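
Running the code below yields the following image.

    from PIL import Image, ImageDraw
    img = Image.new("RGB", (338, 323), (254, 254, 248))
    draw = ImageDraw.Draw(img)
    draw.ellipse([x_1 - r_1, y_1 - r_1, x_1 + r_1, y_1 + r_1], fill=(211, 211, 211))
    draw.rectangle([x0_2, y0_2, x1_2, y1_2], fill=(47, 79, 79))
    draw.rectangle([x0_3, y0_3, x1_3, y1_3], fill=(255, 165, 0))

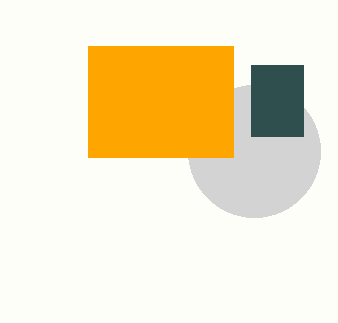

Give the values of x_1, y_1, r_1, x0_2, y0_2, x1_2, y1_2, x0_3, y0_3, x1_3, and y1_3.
x_1 = 254
y_1 = 151
r_1 = 66
x0_2 = 251
y0_2 = 65
x1_2 = 303
y1_2 = 136
x0_3 = 88
y0_3 = 46
x1_3 = 233
y1_3 = 157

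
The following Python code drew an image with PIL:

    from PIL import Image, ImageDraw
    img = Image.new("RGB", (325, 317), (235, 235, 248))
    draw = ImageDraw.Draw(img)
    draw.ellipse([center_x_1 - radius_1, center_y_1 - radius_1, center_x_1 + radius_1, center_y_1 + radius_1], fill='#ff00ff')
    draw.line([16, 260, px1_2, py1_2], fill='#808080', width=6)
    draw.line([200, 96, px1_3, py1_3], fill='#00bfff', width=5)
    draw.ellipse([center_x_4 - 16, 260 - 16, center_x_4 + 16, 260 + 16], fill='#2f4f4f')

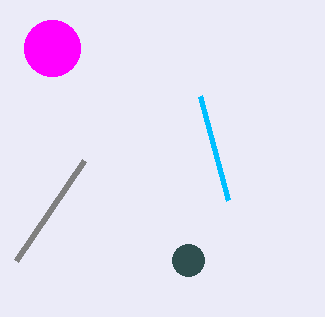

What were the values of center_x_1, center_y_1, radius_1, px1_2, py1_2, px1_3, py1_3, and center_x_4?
center_x_1 = 52
center_y_1 = 48
radius_1 = 28
px1_2 = 84
py1_2 = 160
px1_3 = 228
py1_3 = 200
center_x_4 = 188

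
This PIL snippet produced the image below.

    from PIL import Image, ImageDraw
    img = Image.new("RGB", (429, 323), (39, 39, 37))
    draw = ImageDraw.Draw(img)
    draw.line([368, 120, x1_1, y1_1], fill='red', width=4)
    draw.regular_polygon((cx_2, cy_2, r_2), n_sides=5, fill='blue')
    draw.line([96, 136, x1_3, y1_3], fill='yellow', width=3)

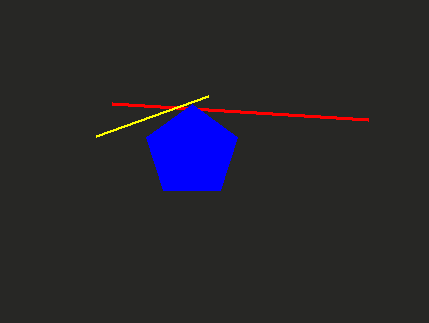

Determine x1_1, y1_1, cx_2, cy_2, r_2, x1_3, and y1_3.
x1_1 = 112; y1_1 = 104; cx_2 = 192; cy_2 = 152; r_2 = 48; x1_3 = 208; y1_3 = 96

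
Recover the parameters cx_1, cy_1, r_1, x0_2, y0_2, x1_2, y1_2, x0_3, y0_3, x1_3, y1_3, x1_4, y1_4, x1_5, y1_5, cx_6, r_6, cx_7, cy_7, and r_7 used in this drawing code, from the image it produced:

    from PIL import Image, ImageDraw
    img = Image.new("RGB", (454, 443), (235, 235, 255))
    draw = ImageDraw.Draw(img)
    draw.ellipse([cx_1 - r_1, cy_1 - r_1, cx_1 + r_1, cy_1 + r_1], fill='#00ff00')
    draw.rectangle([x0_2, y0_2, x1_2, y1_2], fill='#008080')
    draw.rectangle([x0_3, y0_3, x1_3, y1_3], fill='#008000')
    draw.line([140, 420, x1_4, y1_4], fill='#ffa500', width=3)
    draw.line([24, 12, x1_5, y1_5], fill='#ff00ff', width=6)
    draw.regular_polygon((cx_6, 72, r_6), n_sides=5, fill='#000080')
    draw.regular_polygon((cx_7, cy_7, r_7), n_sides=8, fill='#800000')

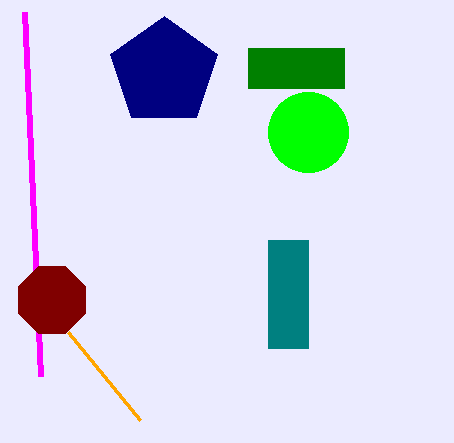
cx_1 = 308, cy_1 = 132, r_1 = 40, x0_2 = 268, y0_2 = 240, x1_2 = 308, y1_2 = 348, x0_3 = 248, y0_3 = 48, x1_3 = 344, y1_3 = 88, x1_4 = 68, y1_4 = 332, x1_5 = 40, y1_5 = 376, cx_6 = 164, r_6 = 56, cx_7 = 52, cy_7 = 300, r_7 = 36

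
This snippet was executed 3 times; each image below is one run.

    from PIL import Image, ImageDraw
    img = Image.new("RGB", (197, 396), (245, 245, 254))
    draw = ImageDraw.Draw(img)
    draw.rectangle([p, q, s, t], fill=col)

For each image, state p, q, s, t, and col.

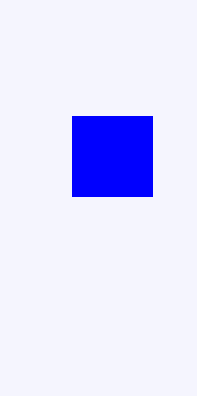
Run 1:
p = 72; q = 116; s = 152; t = 196; col = 'blue'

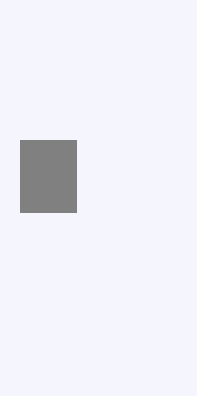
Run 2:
p = 20, q = 140, s = 76, t = 212, col = 'gray'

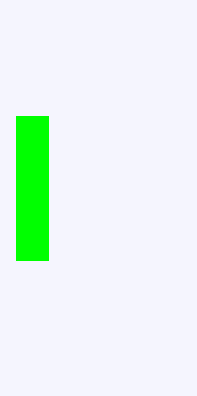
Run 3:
p = 16; q = 116; s = 48; t = 260; col = 'lime'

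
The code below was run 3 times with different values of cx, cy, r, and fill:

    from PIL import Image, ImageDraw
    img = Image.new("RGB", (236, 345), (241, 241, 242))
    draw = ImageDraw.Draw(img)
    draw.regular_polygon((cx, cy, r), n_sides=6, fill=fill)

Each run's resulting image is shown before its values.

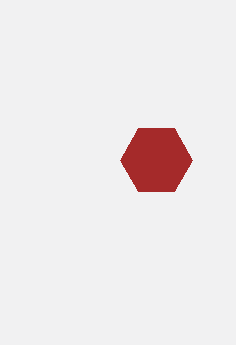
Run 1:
cx = 156; cy = 160; r = 36; fill = 'brown'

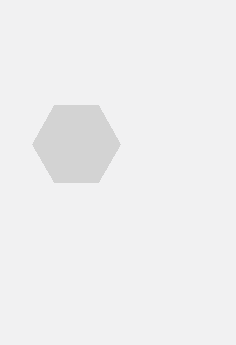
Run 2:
cx = 76; cy = 144; r = 44; fill = 'lightgray'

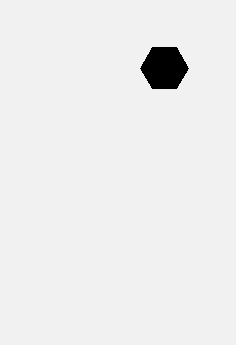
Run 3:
cx = 164; cy = 68; r = 24; fill = 'black'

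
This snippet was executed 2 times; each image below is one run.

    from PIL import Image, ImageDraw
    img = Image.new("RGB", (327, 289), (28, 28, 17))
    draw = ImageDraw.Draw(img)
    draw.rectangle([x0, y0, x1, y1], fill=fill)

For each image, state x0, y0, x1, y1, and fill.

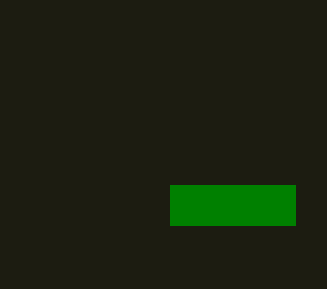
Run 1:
x0 = 170, y0 = 185, x1 = 295, y1 = 225, fill = 'green'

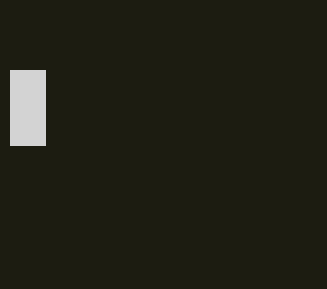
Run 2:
x0 = 10
y0 = 70
x1 = 45
y1 = 145
fill = 'lightgray'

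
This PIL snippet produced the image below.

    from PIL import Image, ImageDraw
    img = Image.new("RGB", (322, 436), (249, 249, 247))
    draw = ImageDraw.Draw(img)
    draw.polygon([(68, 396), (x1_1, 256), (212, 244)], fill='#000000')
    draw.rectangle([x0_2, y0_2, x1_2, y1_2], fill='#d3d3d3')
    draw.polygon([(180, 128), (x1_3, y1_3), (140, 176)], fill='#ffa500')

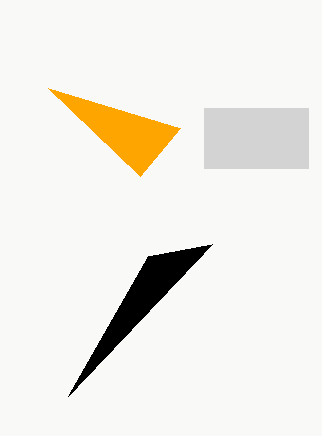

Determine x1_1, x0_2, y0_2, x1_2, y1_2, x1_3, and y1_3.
x1_1 = 148; x0_2 = 204; y0_2 = 108; x1_2 = 308; y1_2 = 168; x1_3 = 48; y1_3 = 88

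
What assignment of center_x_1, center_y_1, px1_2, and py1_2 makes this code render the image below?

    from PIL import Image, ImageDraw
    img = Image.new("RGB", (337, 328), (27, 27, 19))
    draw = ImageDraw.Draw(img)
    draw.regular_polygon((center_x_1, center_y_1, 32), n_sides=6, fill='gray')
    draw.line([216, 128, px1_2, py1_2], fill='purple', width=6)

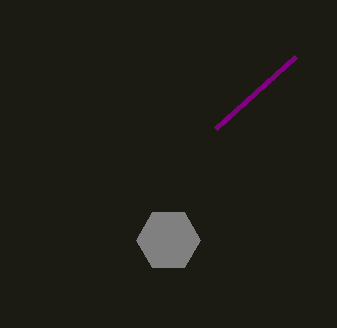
center_x_1 = 168, center_y_1 = 240, px1_2 = 296, py1_2 = 56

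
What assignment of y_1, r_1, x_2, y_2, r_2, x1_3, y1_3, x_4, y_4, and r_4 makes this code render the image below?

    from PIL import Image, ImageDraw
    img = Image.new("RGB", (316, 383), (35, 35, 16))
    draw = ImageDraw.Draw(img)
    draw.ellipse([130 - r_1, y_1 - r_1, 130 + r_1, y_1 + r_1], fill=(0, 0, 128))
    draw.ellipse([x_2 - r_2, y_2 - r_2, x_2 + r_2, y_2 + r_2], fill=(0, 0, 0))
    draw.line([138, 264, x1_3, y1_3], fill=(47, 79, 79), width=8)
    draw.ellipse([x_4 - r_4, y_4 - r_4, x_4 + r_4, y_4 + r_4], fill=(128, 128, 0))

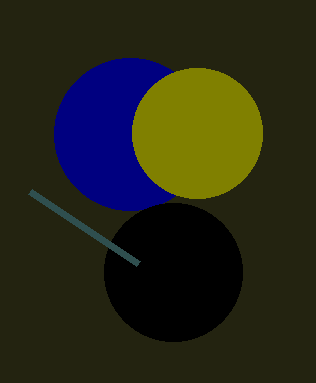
y_1 = 134, r_1 = 76, x_2 = 173, y_2 = 272, r_2 = 69, x1_3 = 30, y1_3 = 192, x_4 = 197, y_4 = 133, r_4 = 65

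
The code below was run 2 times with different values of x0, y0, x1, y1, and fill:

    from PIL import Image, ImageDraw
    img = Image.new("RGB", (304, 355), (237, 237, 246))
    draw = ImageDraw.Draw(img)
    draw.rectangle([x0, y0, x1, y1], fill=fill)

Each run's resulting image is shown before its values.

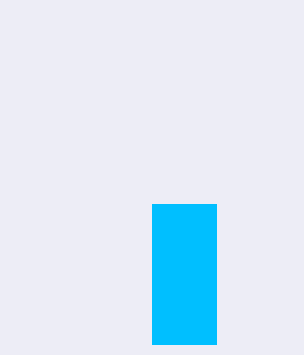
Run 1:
x0 = 152; y0 = 204; x1 = 216; y1 = 344; fill = 'deepskyblue'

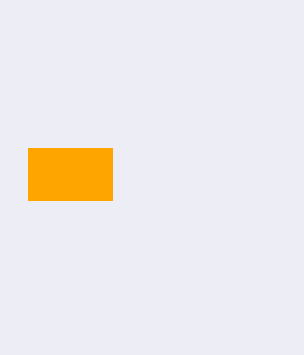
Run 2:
x0 = 28; y0 = 148; x1 = 112; y1 = 200; fill = 'orange'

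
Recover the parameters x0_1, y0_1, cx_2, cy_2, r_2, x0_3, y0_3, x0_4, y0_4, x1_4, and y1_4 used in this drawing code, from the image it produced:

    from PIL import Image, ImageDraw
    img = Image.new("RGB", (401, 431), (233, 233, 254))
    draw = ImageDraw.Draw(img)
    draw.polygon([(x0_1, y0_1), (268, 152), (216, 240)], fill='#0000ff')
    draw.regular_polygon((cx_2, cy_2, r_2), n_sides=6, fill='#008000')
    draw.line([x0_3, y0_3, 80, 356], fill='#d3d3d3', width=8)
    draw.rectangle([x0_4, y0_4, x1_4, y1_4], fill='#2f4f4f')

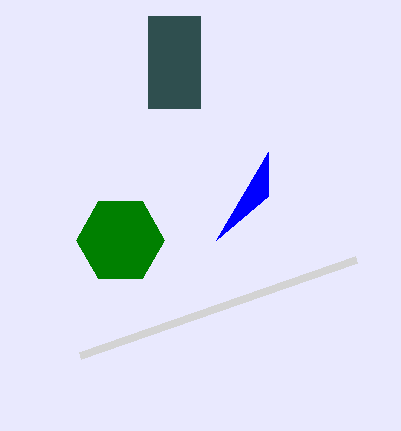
x0_1 = 268, y0_1 = 196, cx_2 = 120, cy_2 = 240, r_2 = 44, x0_3 = 356, y0_3 = 260, x0_4 = 148, y0_4 = 16, x1_4 = 200, y1_4 = 108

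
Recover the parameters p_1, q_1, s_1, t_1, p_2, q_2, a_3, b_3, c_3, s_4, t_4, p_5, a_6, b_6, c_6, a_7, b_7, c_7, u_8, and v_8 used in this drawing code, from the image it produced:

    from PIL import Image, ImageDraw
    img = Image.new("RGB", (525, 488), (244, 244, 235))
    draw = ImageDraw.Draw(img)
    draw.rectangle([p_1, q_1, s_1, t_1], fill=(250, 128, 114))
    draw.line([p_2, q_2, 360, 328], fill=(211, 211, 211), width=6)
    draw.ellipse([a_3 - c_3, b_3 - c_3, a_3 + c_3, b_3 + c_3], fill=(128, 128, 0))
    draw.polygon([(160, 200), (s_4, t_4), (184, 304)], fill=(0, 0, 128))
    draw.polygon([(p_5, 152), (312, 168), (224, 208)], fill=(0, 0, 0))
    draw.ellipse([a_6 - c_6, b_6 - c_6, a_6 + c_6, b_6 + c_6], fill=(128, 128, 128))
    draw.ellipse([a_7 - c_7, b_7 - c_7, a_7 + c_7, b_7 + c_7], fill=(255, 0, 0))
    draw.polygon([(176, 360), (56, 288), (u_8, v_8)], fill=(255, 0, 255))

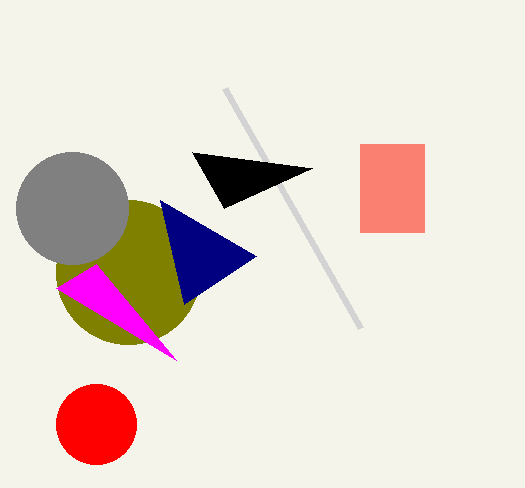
p_1 = 360; q_1 = 144; s_1 = 424; t_1 = 232; p_2 = 224; q_2 = 88; a_3 = 128; b_3 = 272; c_3 = 72; s_4 = 256; t_4 = 256; p_5 = 192; a_6 = 72; b_6 = 208; c_6 = 56; a_7 = 96; b_7 = 424; c_7 = 40; u_8 = 96; v_8 = 264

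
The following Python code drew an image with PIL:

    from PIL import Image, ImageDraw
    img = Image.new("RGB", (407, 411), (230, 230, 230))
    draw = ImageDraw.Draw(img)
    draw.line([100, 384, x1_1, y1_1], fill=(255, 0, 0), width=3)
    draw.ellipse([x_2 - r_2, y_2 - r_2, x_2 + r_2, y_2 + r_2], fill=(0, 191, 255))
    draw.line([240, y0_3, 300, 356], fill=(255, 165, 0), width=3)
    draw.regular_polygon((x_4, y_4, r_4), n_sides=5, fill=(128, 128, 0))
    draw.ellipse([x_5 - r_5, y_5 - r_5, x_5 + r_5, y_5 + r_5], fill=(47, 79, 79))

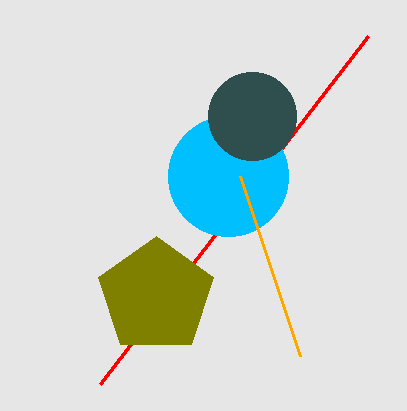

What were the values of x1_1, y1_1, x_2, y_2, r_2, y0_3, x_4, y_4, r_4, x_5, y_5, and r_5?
x1_1 = 368, y1_1 = 36, x_2 = 228, y_2 = 176, r_2 = 60, y0_3 = 176, x_4 = 156, y_4 = 296, r_4 = 60, x_5 = 252, y_5 = 116, r_5 = 44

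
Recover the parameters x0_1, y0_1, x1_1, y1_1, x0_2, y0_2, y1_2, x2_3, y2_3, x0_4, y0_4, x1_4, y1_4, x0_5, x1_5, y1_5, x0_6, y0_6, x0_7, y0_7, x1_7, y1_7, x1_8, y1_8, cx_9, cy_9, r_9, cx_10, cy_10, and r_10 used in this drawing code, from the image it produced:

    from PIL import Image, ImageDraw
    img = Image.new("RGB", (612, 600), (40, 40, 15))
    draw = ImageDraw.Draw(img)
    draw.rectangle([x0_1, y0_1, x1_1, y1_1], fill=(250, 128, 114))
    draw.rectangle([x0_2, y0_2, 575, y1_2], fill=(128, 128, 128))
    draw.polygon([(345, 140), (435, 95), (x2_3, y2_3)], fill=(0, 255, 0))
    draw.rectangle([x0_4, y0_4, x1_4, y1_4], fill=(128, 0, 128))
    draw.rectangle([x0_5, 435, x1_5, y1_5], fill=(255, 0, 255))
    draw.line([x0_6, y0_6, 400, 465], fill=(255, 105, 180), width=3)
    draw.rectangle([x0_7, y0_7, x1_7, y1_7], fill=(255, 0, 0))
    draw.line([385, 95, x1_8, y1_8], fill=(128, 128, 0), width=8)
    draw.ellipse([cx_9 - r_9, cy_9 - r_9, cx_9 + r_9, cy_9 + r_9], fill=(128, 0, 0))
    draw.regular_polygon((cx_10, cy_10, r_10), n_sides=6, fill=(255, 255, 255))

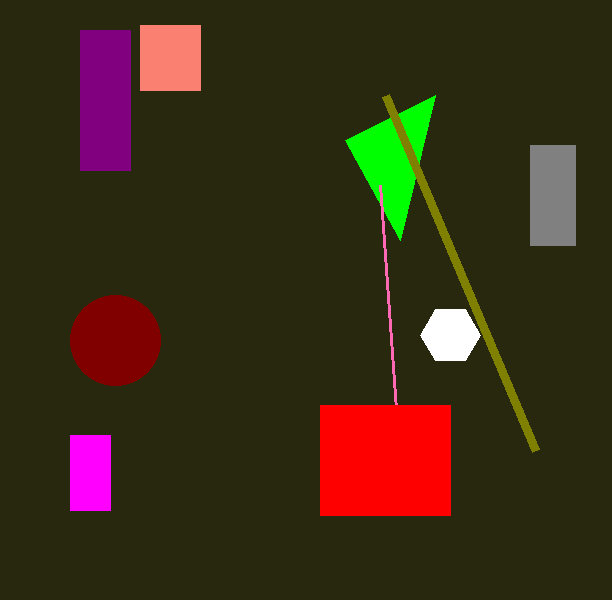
x0_1 = 140
y0_1 = 25
x1_1 = 200
y1_1 = 90
x0_2 = 530
y0_2 = 145
y1_2 = 245
x2_3 = 400
y2_3 = 240
x0_4 = 80
y0_4 = 30
x1_4 = 130
y1_4 = 170
x0_5 = 70
x1_5 = 110
y1_5 = 510
x0_6 = 380
y0_6 = 185
x0_7 = 320
y0_7 = 405
x1_7 = 450
y1_7 = 515
x1_8 = 535
y1_8 = 450
cx_9 = 115
cy_9 = 340
r_9 = 45
cx_10 = 450
cy_10 = 335
r_10 = 30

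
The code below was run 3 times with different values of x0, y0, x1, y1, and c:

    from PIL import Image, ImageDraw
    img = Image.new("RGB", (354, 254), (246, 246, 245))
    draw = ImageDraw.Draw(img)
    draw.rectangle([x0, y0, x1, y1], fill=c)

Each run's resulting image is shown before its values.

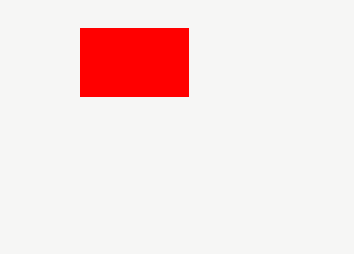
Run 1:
x0 = 80, y0 = 28, x1 = 188, y1 = 96, c = 'red'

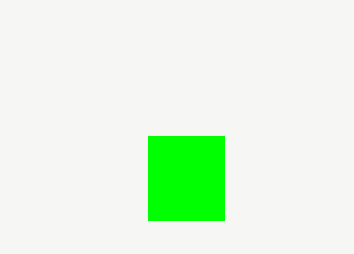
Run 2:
x0 = 148; y0 = 136; x1 = 224; y1 = 220; c = 'lime'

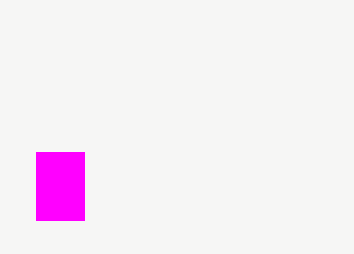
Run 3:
x0 = 36
y0 = 152
x1 = 84
y1 = 220
c = 'magenta'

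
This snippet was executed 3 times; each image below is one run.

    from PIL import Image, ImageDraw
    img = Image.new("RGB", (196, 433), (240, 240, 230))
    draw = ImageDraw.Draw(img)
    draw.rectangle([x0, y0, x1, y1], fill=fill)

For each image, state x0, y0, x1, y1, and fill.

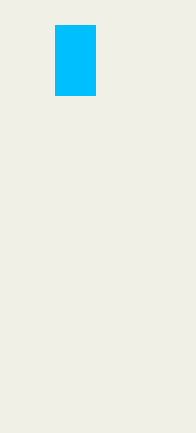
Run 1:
x0 = 55; y0 = 25; x1 = 95; y1 = 95; fill = 'deepskyblue'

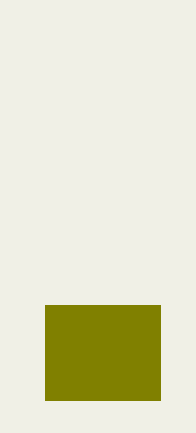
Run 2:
x0 = 45; y0 = 305; x1 = 160; y1 = 400; fill = 'olive'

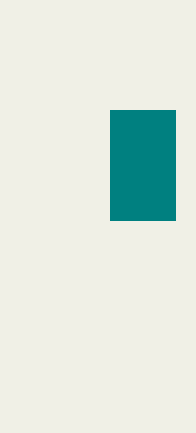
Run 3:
x0 = 110
y0 = 110
x1 = 175
y1 = 220
fill = 'teal'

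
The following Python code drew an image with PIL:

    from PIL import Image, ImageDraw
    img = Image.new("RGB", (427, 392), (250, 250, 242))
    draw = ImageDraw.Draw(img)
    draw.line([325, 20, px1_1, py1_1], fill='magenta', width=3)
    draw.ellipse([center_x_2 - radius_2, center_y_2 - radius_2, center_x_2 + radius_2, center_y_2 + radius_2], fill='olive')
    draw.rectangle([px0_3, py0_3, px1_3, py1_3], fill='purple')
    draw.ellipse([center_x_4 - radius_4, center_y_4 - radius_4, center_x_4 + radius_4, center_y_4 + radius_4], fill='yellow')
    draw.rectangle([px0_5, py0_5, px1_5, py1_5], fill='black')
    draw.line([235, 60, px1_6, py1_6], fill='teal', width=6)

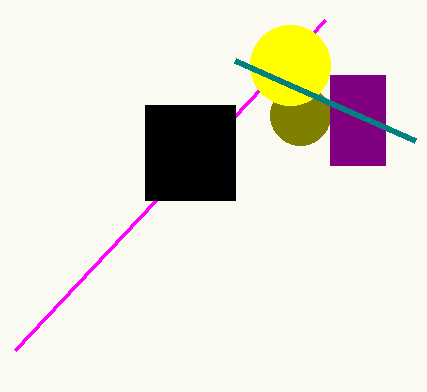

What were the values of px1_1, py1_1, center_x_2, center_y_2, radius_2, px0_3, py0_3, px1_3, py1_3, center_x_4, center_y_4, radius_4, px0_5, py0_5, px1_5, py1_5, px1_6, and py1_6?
px1_1 = 15; py1_1 = 350; center_x_2 = 300; center_y_2 = 115; radius_2 = 30; px0_3 = 330; py0_3 = 75; px1_3 = 385; py1_3 = 165; center_x_4 = 290; center_y_4 = 65; radius_4 = 40; px0_5 = 145; py0_5 = 105; px1_5 = 235; py1_5 = 200; px1_6 = 415; py1_6 = 140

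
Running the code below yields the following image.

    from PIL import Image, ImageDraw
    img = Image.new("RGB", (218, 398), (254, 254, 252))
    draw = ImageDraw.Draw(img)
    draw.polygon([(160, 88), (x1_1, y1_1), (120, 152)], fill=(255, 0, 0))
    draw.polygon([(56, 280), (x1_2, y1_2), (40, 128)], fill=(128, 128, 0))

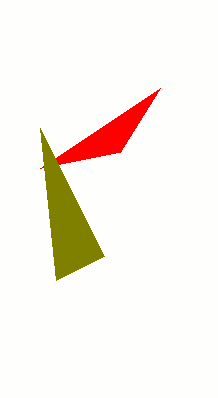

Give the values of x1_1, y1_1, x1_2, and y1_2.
x1_1 = 40, y1_1 = 168, x1_2 = 104, y1_2 = 256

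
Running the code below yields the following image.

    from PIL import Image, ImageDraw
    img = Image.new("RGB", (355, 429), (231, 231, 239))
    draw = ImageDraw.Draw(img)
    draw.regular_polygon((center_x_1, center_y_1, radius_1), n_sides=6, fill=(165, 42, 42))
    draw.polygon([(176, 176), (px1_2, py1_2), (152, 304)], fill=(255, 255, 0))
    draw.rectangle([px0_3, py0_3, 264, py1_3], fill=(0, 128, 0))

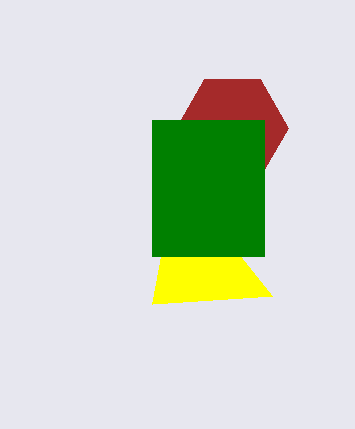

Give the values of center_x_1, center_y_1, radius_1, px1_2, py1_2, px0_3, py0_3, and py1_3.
center_x_1 = 232, center_y_1 = 128, radius_1 = 56, px1_2 = 272, py1_2 = 296, px0_3 = 152, py0_3 = 120, py1_3 = 256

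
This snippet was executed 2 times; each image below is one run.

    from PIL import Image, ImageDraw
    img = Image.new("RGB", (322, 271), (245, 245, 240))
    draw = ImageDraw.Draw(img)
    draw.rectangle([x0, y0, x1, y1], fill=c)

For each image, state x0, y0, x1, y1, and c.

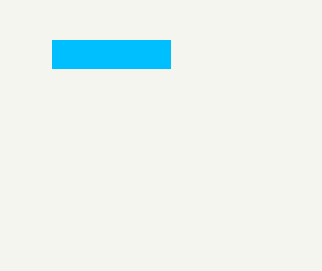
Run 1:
x0 = 52, y0 = 40, x1 = 170, y1 = 68, c = 'deepskyblue'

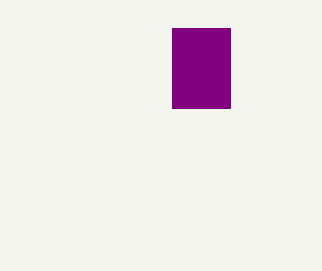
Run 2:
x0 = 172
y0 = 28
x1 = 230
y1 = 108
c = 'purple'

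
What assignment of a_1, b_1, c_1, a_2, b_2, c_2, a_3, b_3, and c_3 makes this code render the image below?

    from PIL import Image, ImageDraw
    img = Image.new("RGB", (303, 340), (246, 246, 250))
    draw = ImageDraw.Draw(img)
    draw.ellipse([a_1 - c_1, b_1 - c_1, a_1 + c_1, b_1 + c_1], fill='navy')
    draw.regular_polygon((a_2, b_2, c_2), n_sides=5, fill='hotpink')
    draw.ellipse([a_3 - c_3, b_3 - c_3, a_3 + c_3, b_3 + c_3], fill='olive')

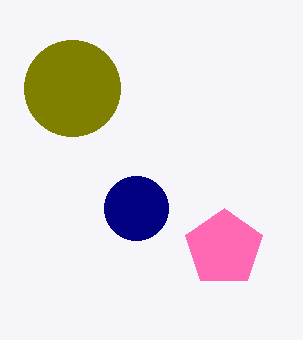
a_1 = 136
b_1 = 208
c_1 = 32
a_2 = 224
b_2 = 248
c_2 = 40
a_3 = 72
b_3 = 88
c_3 = 48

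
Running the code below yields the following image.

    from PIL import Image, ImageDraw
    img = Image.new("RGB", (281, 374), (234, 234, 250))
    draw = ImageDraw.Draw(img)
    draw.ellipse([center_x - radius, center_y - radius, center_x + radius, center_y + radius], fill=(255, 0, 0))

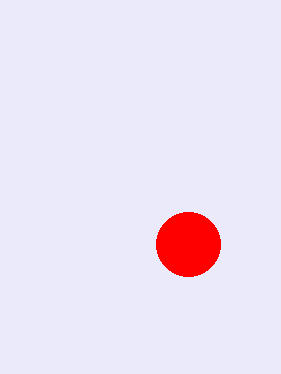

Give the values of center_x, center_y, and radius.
center_x = 188
center_y = 244
radius = 32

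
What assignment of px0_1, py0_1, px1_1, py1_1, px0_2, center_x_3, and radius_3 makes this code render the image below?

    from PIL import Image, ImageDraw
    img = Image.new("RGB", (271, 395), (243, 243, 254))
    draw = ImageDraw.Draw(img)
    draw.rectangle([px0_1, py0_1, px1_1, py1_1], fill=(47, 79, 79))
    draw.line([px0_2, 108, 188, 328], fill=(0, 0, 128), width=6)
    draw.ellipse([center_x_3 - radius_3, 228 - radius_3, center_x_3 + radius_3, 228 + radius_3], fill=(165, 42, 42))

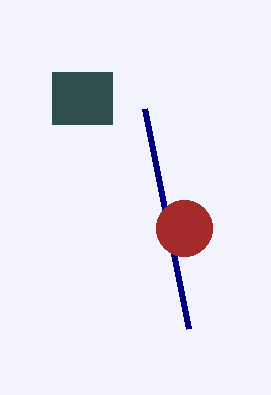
px0_1 = 52
py0_1 = 72
px1_1 = 112
py1_1 = 124
px0_2 = 144
center_x_3 = 184
radius_3 = 28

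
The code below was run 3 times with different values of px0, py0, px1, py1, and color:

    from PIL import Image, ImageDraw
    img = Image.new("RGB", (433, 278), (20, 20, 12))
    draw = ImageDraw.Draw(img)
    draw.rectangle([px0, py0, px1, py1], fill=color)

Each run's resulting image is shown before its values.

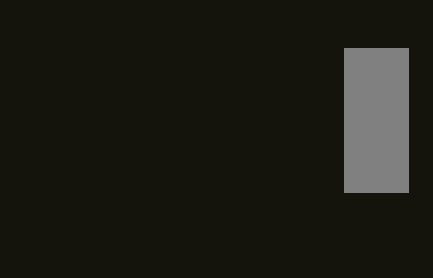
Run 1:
px0 = 344
py0 = 48
px1 = 408
py1 = 192
color = 'gray'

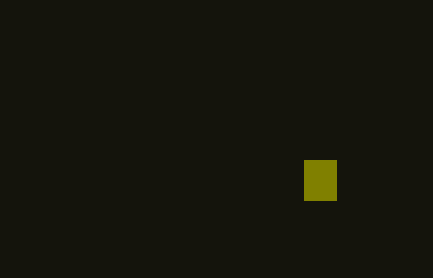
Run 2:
px0 = 304
py0 = 160
px1 = 336
py1 = 200
color = 'olive'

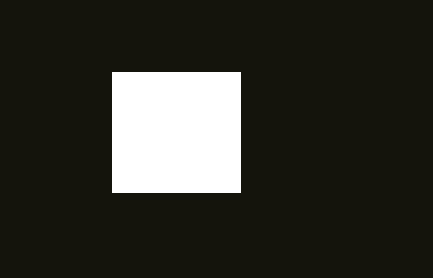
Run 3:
px0 = 112; py0 = 72; px1 = 240; py1 = 192; color = 'white'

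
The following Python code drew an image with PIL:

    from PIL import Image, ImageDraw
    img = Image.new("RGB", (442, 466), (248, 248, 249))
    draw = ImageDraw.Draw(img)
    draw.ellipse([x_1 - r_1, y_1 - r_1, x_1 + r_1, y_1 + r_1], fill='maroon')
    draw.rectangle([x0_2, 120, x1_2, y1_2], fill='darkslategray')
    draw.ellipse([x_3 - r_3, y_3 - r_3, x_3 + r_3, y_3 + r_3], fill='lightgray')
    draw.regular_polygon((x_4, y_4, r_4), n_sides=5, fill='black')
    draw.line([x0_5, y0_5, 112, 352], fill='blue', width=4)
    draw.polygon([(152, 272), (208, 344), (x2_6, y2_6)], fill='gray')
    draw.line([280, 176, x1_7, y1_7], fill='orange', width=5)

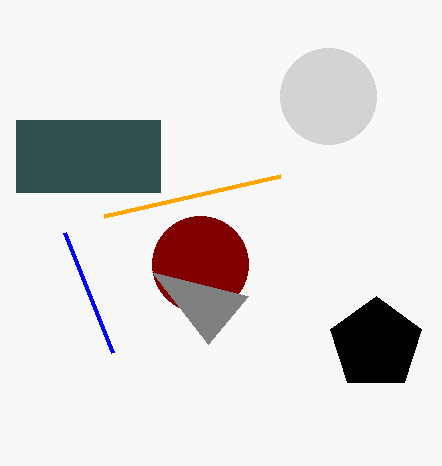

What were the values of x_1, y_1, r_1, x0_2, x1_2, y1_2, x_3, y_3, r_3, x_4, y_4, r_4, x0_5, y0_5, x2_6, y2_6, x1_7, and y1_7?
x_1 = 200
y_1 = 264
r_1 = 48
x0_2 = 16
x1_2 = 160
y1_2 = 192
x_3 = 328
y_3 = 96
r_3 = 48
x_4 = 376
y_4 = 344
r_4 = 48
x0_5 = 64
y0_5 = 232
x2_6 = 248
y2_6 = 296
x1_7 = 104
y1_7 = 216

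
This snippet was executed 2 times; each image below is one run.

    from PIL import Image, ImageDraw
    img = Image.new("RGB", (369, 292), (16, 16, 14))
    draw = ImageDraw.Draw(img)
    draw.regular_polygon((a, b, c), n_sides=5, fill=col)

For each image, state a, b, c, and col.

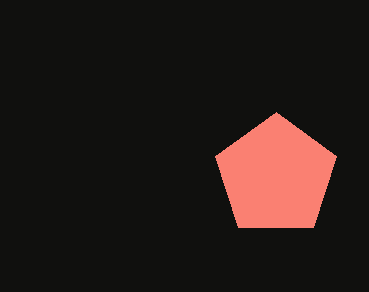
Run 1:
a = 276
b = 176
c = 64
col = 'salmon'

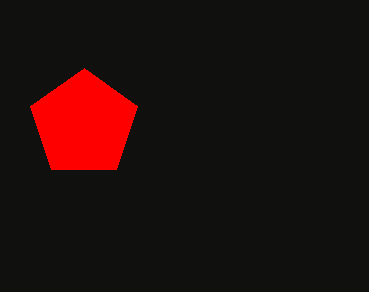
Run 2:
a = 84
b = 124
c = 56
col = 'red'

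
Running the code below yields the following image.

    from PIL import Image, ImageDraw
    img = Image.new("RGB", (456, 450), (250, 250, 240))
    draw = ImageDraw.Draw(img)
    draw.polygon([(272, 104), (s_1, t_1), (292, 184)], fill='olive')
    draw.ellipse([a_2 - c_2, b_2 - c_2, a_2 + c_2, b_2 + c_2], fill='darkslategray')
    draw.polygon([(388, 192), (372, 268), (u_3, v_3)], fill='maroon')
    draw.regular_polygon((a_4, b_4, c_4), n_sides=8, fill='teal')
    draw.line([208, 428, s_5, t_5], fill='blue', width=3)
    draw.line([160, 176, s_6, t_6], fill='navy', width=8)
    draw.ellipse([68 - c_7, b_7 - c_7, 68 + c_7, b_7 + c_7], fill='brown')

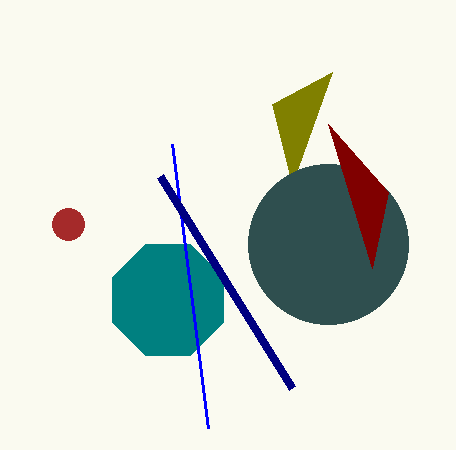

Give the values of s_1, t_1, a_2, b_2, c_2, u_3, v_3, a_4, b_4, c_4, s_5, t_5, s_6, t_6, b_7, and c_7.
s_1 = 332
t_1 = 72
a_2 = 328
b_2 = 244
c_2 = 80
u_3 = 328
v_3 = 124
a_4 = 168
b_4 = 300
c_4 = 60
s_5 = 172
t_5 = 144
s_6 = 292
t_6 = 388
b_7 = 224
c_7 = 16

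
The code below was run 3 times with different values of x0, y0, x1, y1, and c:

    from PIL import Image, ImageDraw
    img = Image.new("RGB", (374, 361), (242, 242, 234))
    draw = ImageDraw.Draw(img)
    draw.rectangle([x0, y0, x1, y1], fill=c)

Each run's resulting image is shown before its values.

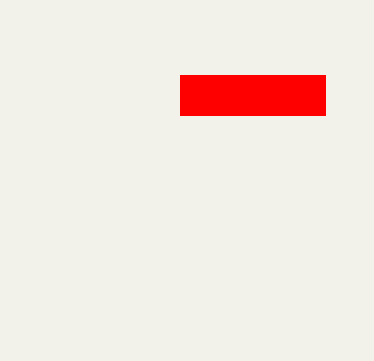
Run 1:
x0 = 180; y0 = 75; x1 = 325; y1 = 115; c = 'red'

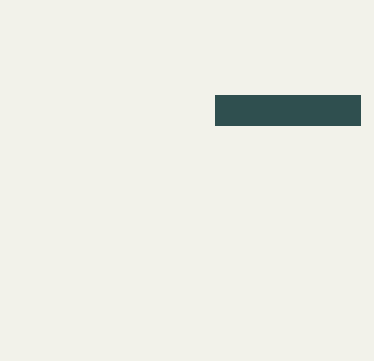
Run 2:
x0 = 215
y0 = 95
x1 = 360
y1 = 125
c = 'darkslategray'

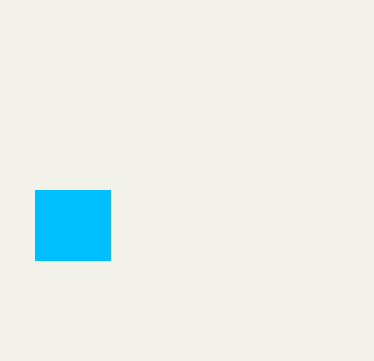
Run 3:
x0 = 35
y0 = 190
x1 = 110
y1 = 260
c = 'deepskyblue'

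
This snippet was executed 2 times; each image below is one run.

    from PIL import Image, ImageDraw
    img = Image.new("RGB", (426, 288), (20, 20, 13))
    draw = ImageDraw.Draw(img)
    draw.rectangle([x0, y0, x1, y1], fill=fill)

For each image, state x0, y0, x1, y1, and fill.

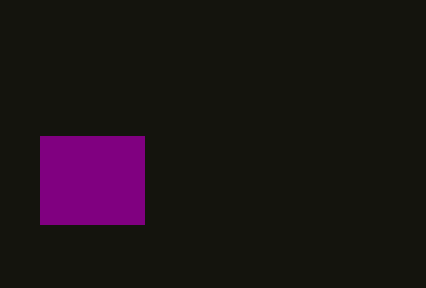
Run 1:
x0 = 40
y0 = 136
x1 = 144
y1 = 224
fill = 'purple'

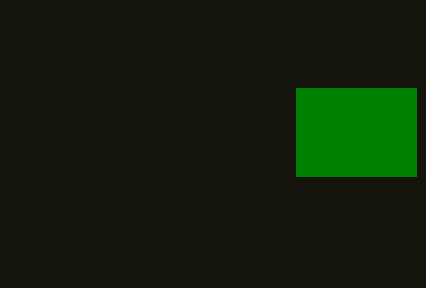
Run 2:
x0 = 296, y0 = 88, x1 = 416, y1 = 176, fill = 'green'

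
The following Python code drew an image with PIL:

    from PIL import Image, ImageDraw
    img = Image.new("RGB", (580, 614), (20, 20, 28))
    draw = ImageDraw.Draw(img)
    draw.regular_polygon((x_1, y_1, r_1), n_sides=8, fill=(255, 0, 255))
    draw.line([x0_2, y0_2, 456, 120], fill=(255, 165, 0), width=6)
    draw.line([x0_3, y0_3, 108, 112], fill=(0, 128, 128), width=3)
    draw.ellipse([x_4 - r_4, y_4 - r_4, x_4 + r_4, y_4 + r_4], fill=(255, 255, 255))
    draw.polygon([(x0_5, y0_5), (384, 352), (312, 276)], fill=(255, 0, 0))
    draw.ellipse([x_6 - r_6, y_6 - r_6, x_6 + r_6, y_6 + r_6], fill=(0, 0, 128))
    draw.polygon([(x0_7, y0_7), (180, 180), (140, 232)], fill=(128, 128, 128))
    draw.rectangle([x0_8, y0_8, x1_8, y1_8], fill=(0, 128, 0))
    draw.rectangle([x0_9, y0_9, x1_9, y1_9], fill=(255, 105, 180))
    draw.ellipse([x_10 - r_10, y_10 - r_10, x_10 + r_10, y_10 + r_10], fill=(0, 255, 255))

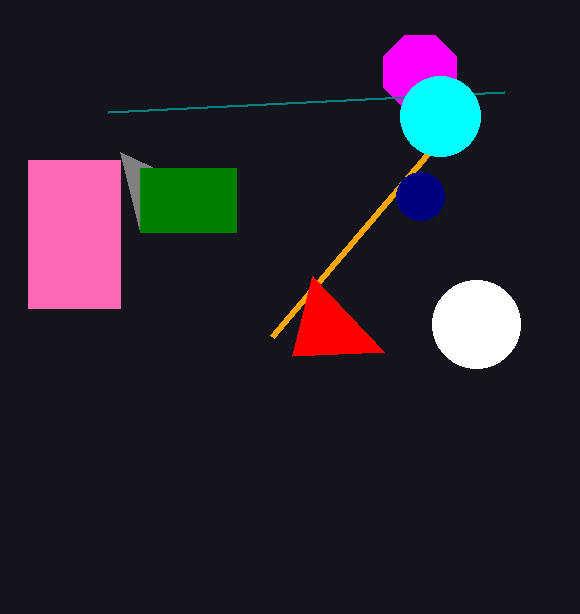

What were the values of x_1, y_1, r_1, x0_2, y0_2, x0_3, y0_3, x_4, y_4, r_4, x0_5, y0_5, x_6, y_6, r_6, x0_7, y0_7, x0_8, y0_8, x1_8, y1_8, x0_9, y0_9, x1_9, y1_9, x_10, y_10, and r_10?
x_1 = 420, y_1 = 72, r_1 = 40, x0_2 = 272, y0_2 = 336, x0_3 = 504, y0_3 = 92, x_4 = 476, y_4 = 324, r_4 = 44, x0_5 = 292, y0_5 = 356, x_6 = 420, y_6 = 196, r_6 = 24, x0_7 = 120, y0_7 = 152, x0_8 = 140, y0_8 = 168, x1_8 = 236, y1_8 = 232, x0_9 = 28, y0_9 = 160, x1_9 = 120, y1_9 = 308, x_10 = 440, y_10 = 116, r_10 = 40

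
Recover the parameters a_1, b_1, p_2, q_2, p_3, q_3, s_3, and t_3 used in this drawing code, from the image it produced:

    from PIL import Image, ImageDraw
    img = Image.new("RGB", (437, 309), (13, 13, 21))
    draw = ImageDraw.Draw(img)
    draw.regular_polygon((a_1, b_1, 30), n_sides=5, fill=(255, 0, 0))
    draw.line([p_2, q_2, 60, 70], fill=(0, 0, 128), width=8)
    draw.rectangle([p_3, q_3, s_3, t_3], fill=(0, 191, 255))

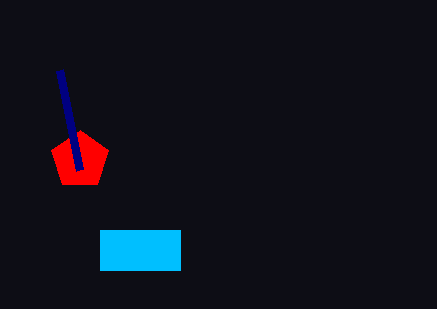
a_1 = 80
b_1 = 160
p_2 = 80
q_2 = 170
p_3 = 100
q_3 = 230
s_3 = 180
t_3 = 270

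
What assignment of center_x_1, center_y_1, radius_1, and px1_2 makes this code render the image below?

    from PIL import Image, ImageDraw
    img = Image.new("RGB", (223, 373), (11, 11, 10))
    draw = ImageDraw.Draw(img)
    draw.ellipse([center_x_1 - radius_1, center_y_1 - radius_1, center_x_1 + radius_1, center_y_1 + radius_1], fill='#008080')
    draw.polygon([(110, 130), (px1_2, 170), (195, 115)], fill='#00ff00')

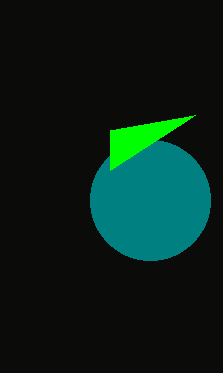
center_x_1 = 150; center_y_1 = 200; radius_1 = 60; px1_2 = 110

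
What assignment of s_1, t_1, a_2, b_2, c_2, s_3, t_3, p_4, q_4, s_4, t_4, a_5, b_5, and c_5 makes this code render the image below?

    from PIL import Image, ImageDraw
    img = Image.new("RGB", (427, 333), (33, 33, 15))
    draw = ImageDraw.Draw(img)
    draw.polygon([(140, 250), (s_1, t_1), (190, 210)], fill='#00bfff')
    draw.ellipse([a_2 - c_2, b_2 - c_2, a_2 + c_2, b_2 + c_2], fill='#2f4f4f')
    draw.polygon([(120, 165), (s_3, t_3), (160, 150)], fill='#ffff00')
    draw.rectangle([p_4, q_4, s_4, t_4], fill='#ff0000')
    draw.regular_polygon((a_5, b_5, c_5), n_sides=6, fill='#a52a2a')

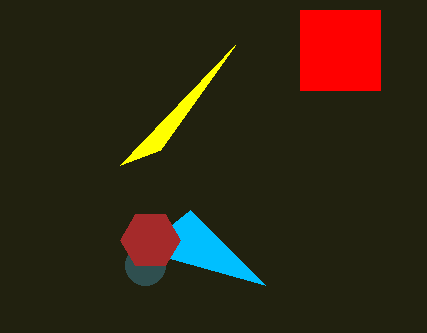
s_1 = 265, t_1 = 285, a_2 = 145, b_2 = 265, c_2 = 20, s_3 = 235, t_3 = 45, p_4 = 300, q_4 = 10, s_4 = 380, t_4 = 90, a_5 = 150, b_5 = 240, c_5 = 30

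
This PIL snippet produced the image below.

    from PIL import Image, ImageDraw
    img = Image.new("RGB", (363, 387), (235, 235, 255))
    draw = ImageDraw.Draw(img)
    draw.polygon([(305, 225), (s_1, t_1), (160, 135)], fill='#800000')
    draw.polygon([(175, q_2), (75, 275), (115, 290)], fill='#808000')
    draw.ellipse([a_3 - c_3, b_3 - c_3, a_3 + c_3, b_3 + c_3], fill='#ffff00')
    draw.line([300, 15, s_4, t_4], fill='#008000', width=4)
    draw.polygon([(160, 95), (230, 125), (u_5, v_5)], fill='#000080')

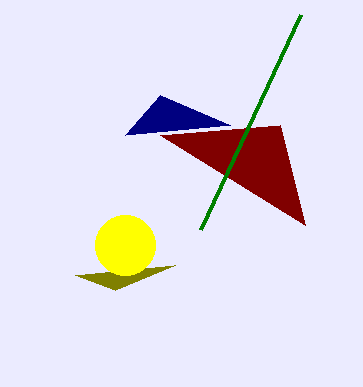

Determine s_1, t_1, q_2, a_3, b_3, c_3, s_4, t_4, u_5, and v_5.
s_1 = 280
t_1 = 125
q_2 = 265
a_3 = 125
b_3 = 245
c_3 = 30
s_4 = 200
t_4 = 230
u_5 = 125
v_5 = 135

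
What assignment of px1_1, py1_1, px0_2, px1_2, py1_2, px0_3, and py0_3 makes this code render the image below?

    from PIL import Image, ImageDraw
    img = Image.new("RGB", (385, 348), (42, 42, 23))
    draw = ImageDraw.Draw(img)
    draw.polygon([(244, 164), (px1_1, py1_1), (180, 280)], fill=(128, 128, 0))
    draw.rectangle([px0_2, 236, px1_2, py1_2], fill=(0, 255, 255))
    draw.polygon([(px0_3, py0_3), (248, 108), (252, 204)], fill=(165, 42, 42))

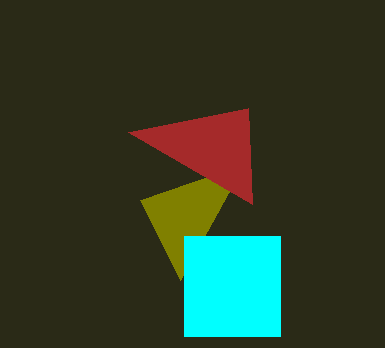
px1_1 = 140, py1_1 = 200, px0_2 = 184, px1_2 = 280, py1_2 = 336, px0_3 = 128, py0_3 = 132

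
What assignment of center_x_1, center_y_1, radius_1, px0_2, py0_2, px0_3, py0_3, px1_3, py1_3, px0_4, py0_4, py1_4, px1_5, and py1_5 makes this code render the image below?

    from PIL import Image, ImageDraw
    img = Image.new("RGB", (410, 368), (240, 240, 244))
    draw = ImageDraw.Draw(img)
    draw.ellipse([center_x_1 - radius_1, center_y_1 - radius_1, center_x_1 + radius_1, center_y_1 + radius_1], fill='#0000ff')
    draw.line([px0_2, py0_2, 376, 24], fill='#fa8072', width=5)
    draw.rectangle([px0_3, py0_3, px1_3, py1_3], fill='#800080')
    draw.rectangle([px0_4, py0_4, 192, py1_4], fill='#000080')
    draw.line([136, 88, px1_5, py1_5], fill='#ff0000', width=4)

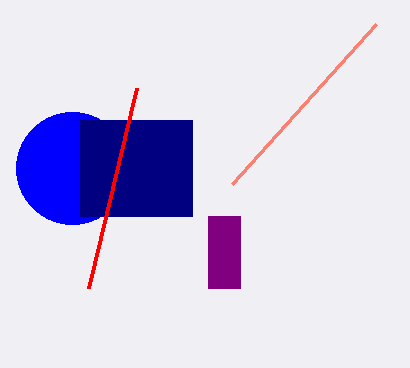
center_x_1 = 72, center_y_1 = 168, radius_1 = 56, px0_2 = 232, py0_2 = 184, px0_3 = 208, py0_3 = 216, px1_3 = 240, py1_3 = 288, px0_4 = 80, py0_4 = 120, py1_4 = 216, px1_5 = 88, py1_5 = 288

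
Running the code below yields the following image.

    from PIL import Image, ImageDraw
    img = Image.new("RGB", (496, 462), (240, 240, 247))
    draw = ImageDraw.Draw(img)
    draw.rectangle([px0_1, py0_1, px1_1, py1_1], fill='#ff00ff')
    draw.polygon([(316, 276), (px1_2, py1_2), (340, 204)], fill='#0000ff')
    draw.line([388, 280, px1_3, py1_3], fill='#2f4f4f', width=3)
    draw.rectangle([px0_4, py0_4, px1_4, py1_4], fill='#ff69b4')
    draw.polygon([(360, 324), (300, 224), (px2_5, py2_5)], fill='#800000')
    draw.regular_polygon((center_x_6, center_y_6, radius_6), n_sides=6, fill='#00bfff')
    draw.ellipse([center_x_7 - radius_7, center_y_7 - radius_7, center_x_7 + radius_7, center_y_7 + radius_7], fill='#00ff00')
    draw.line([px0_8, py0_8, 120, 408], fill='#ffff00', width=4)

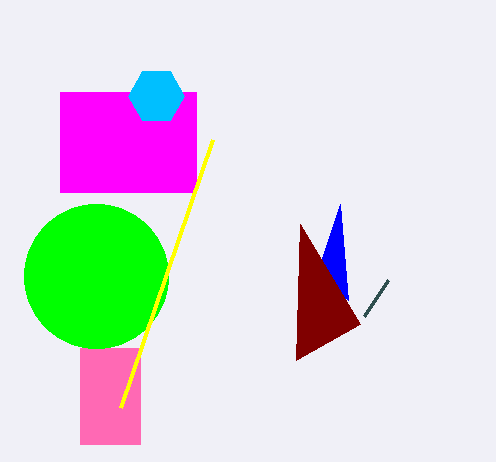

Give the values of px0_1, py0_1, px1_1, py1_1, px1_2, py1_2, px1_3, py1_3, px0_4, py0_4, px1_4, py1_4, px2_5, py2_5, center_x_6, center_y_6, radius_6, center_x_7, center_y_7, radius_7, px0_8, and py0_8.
px0_1 = 60, py0_1 = 92, px1_1 = 196, py1_1 = 192, px1_2 = 348, py1_2 = 300, px1_3 = 364, py1_3 = 316, px0_4 = 80, py0_4 = 348, px1_4 = 140, py1_4 = 444, px2_5 = 296, py2_5 = 360, center_x_6 = 156, center_y_6 = 96, radius_6 = 28, center_x_7 = 96, center_y_7 = 276, radius_7 = 72, px0_8 = 212, py0_8 = 140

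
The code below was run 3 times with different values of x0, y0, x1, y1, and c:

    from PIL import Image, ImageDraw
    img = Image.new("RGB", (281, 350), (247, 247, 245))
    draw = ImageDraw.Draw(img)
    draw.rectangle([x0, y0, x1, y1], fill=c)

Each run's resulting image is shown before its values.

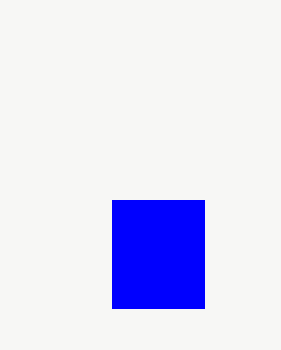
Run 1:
x0 = 112, y0 = 200, x1 = 204, y1 = 308, c = 'blue'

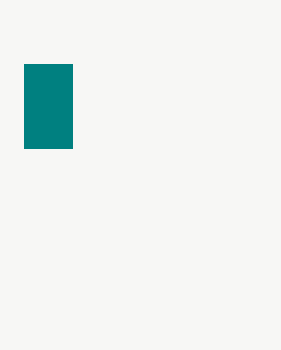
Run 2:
x0 = 24, y0 = 64, x1 = 72, y1 = 148, c = 'teal'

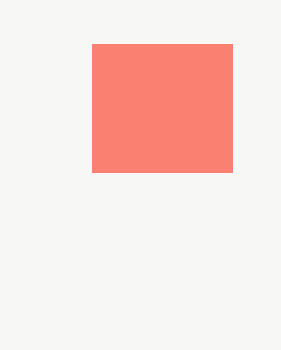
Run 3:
x0 = 92; y0 = 44; x1 = 232; y1 = 172; c = 'salmon'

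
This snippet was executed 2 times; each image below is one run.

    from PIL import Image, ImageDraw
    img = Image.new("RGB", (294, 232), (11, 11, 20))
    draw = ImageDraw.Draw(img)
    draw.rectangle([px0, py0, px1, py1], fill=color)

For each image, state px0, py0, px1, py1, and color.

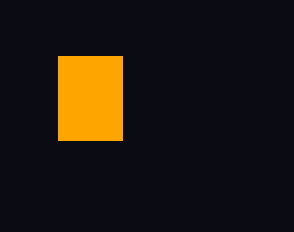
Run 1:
px0 = 58; py0 = 56; px1 = 122; py1 = 140; color = 'orange'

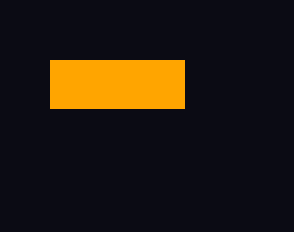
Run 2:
px0 = 50; py0 = 60; px1 = 184; py1 = 108; color = 'orange'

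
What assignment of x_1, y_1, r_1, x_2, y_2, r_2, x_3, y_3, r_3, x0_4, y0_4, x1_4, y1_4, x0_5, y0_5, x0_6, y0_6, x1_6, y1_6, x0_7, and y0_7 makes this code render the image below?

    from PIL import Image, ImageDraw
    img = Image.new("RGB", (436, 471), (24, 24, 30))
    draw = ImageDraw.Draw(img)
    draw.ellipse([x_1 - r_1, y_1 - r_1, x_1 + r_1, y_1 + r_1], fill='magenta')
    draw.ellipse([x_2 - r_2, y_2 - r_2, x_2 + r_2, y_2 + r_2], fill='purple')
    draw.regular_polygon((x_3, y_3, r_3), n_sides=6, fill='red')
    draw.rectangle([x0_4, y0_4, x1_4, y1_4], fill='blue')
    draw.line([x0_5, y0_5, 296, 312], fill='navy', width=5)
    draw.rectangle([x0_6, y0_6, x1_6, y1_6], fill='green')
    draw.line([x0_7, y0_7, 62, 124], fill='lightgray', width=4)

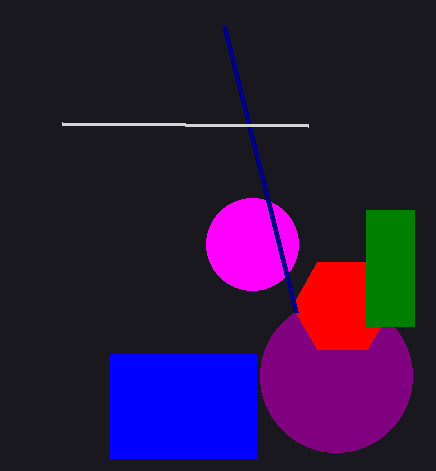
x_1 = 252; y_1 = 244; r_1 = 46; x_2 = 336; y_2 = 376; r_2 = 76; x_3 = 342; y_3 = 306; r_3 = 50; x0_4 = 110; y0_4 = 354; x1_4 = 256; y1_4 = 458; x0_5 = 224; y0_5 = 26; x0_6 = 366; y0_6 = 210; x1_6 = 414; y1_6 = 326; x0_7 = 308; y0_7 = 126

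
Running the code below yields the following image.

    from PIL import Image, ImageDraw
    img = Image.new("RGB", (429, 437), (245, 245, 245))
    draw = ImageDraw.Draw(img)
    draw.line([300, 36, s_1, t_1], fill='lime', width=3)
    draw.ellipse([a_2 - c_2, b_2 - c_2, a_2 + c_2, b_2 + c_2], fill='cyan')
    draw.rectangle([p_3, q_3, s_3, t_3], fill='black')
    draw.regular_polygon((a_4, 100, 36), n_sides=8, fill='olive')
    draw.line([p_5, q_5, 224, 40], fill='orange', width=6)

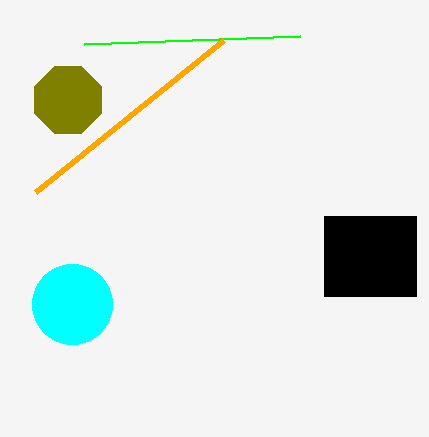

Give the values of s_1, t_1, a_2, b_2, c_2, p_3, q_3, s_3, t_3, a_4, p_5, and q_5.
s_1 = 84
t_1 = 44
a_2 = 72
b_2 = 304
c_2 = 40
p_3 = 324
q_3 = 216
s_3 = 416
t_3 = 296
a_4 = 68
p_5 = 36
q_5 = 192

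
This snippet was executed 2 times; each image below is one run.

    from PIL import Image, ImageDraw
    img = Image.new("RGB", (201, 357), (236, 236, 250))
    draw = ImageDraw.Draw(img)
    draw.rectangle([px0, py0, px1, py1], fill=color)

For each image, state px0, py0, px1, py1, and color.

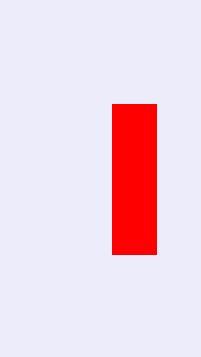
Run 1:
px0 = 112, py0 = 104, px1 = 156, py1 = 254, color = 'red'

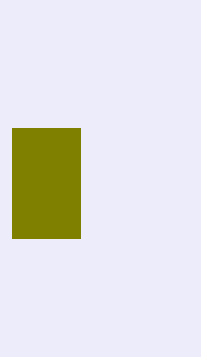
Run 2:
px0 = 12, py0 = 128, px1 = 80, py1 = 238, color = 'olive'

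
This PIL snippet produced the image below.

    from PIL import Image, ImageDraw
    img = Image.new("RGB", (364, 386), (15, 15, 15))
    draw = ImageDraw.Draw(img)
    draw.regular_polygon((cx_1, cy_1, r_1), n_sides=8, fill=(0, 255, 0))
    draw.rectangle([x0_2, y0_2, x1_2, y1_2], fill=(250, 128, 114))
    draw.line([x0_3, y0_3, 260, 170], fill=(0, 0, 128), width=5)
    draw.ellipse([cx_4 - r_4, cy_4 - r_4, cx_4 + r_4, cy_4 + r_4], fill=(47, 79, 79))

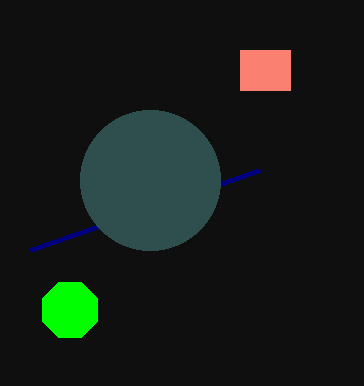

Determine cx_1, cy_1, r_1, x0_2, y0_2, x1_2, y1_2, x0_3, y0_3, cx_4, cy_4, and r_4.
cx_1 = 70, cy_1 = 310, r_1 = 30, x0_2 = 240, y0_2 = 50, x1_2 = 290, y1_2 = 90, x0_3 = 30, y0_3 = 250, cx_4 = 150, cy_4 = 180, r_4 = 70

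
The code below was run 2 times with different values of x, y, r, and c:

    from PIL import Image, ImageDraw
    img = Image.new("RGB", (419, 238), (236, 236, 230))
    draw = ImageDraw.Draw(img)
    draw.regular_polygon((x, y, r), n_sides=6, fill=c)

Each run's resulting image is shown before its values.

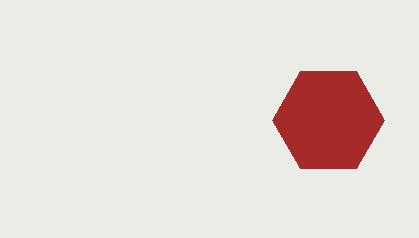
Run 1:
x = 328
y = 120
r = 56
c = 'brown'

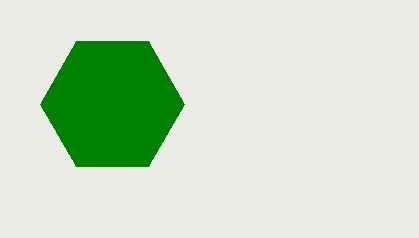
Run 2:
x = 112, y = 104, r = 72, c = 'green'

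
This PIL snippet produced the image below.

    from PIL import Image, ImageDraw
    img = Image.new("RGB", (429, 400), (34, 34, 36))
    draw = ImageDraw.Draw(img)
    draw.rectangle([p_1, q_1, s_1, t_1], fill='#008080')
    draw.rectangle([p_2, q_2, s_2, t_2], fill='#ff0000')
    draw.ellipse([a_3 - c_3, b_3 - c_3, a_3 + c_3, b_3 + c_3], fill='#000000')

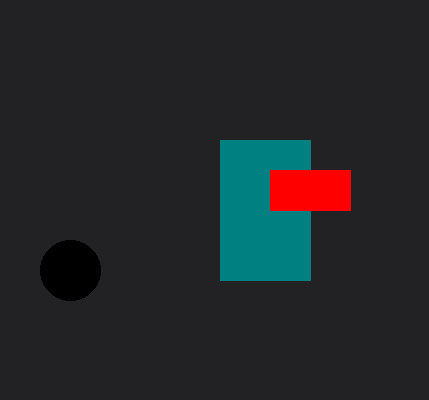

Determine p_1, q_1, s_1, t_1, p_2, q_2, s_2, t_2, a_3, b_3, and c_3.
p_1 = 220, q_1 = 140, s_1 = 310, t_1 = 280, p_2 = 270, q_2 = 170, s_2 = 350, t_2 = 210, a_3 = 70, b_3 = 270, c_3 = 30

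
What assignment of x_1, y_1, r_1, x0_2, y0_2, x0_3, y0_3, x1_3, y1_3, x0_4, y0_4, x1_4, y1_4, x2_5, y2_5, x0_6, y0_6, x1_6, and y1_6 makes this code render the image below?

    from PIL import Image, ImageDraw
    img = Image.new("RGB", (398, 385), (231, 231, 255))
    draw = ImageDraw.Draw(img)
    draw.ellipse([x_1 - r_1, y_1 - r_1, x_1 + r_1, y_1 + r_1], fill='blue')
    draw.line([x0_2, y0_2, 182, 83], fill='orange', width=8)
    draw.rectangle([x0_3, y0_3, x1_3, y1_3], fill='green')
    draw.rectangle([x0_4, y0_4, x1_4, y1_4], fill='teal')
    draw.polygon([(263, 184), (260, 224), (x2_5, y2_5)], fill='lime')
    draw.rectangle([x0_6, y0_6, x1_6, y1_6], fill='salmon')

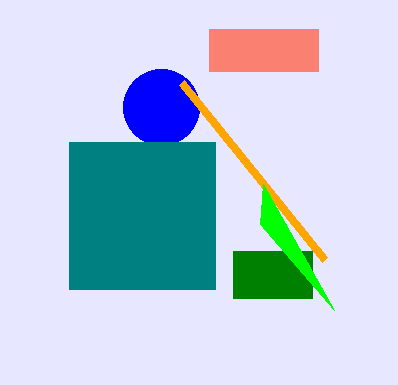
x_1 = 161, y_1 = 107, r_1 = 38, x0_2 = 325, y0_2 = 260, x0_3 = 233, y0_3 = 251, x1_3 = 312, y1_3 = 298, x0_4 = 69, y0_4 = 142, x1_4 = 215, y1_4 = 289, x2_5 = 334, y2_5 = 310, x0_6 = 209, y0_6 = 29, x1_6 = 318, y1_6 = 71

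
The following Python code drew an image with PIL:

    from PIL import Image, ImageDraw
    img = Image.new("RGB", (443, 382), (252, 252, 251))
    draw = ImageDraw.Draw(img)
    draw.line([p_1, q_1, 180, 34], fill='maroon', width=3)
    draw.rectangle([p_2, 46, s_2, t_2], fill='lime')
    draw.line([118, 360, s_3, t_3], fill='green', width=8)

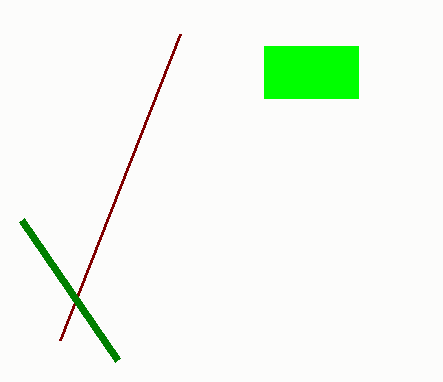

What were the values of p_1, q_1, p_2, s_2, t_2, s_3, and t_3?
p_1 = 60
q_1 = 340
p_2 = 264
s_2 = 358
t_2 = 98
s_3 = 22
t_3 = 220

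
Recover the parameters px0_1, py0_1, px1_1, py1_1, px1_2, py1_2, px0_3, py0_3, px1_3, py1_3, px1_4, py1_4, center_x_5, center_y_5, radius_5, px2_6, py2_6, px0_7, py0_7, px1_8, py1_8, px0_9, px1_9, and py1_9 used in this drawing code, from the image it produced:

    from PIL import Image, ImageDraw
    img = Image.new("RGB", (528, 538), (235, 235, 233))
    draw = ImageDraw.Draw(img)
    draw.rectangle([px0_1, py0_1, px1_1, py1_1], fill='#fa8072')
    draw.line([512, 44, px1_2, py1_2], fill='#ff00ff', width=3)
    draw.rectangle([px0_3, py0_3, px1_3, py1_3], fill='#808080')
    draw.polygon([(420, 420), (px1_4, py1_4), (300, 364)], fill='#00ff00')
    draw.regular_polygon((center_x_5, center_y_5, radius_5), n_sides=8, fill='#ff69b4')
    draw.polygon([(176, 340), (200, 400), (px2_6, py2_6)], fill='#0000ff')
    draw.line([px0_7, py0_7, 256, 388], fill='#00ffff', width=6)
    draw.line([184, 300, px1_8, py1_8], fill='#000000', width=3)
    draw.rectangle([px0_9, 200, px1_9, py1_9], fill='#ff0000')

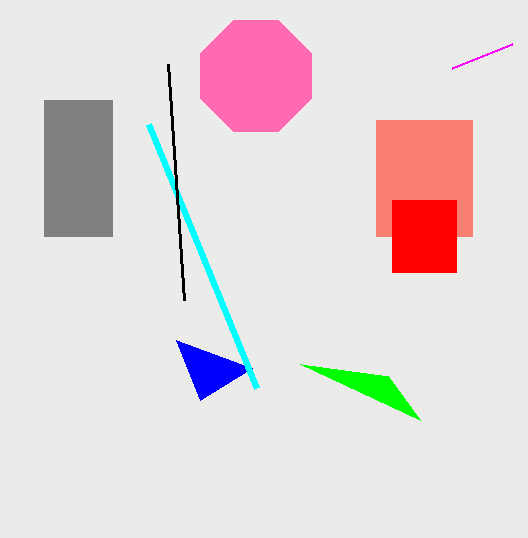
px0_1 = 376
py0_1 = 120
px1_1 = 472
py1_1 = 236
px1_2 = 452
py1_2 = 68
px0_3 = 44
py0_3 = 100
px1_3 = 112
py1_3 = 236
px1_4 = 388
py1_4 = 376
center_x_5 = 256
center_y_5 = 76
radius_5 = 60
px2_6 = 252
py2_6 = 368
px0_7 = 148
py0_7 = 124
px1_8 = 168
py1_8 = 64
px0_9 = 392
px1_9 = 456
py1_9 = 272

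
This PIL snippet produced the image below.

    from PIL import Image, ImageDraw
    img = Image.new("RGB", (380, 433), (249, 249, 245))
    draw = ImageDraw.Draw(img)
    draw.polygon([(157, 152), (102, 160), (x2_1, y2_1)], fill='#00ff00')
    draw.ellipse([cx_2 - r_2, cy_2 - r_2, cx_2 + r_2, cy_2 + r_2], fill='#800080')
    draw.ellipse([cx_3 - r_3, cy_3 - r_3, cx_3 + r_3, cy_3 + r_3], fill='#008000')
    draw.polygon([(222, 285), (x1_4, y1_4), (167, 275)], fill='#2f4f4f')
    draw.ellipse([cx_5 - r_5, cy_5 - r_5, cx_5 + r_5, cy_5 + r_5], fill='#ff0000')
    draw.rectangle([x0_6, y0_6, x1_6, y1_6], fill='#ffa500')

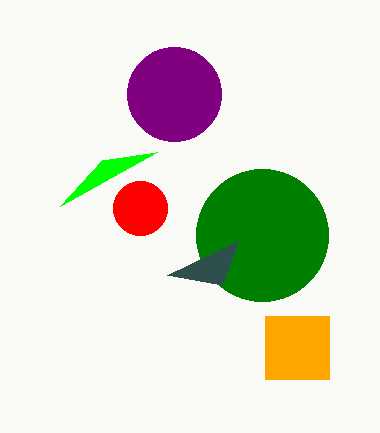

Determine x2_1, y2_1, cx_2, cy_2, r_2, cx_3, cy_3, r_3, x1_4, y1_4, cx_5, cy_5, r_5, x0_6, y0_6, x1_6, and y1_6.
x2_1 = 60
y2_1 = 206
cx_2 = 174
cy_2 = 94
r_2 = 47
cx_3 = 262
cy_3 = 235
r_3 = 66
x1_4 = 238
y1_4 = 241
cx_5 = 140
cy_5 = 208
r_5 = 27
x0_6 = 265
y0_6 = 316
x1_6 = 329
y1_6 = 379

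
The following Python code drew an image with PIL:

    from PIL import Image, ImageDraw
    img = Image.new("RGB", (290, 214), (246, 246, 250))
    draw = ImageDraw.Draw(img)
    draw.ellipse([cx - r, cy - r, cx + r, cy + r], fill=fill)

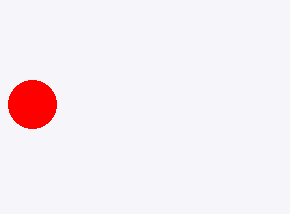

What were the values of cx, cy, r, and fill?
cx = 32
cy = 104
r = 24
fill = 'red'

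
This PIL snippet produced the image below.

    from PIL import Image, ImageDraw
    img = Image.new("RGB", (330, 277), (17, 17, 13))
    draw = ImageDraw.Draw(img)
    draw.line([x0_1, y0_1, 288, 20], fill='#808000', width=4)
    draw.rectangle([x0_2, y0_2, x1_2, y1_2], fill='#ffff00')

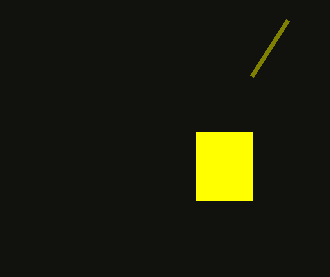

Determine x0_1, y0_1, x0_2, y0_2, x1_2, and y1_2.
x0_1 = 252; y0_1 = 76; x0_2 = 196; y0_2 = 132; x1_2 = 252; y1_2 = 200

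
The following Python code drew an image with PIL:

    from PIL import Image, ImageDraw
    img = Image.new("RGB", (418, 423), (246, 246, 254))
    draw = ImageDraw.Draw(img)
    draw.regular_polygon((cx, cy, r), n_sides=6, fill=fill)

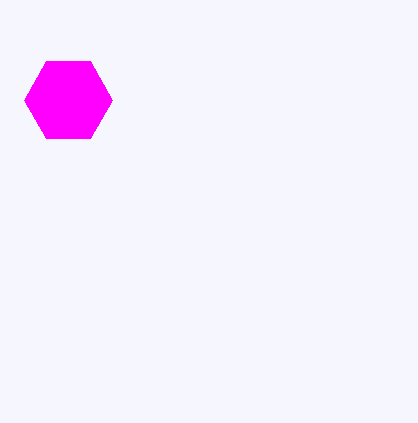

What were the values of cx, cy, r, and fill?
cx = 68
cy = 100
r = 44
fill = 'magenta'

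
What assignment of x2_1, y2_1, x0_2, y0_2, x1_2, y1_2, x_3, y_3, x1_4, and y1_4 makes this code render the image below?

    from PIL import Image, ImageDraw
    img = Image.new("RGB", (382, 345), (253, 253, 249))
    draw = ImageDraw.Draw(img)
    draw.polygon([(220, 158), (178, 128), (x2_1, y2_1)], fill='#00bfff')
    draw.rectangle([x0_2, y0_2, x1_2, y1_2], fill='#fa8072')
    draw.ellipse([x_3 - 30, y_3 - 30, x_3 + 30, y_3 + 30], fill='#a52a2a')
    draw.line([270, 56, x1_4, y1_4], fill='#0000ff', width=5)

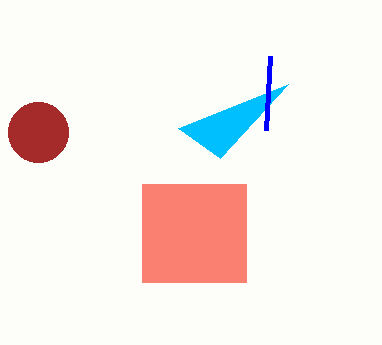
x2_1 = 288, y2_1 = 84, x0_2 = 142, y0_2 = 184, x1_2 = 246, y1_2 = 282, x_3 = 38, y_3 = 132, x1_4 = 266, y1_4 = 130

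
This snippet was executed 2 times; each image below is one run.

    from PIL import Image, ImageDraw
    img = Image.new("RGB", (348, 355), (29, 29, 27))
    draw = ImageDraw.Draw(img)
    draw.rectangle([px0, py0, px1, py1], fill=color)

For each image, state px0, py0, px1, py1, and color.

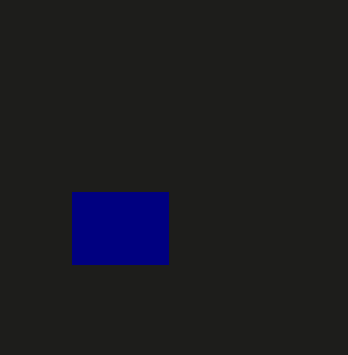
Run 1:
px0 = 72; py0 = 192; px1 = 168; py1 = 264; color = 'navy'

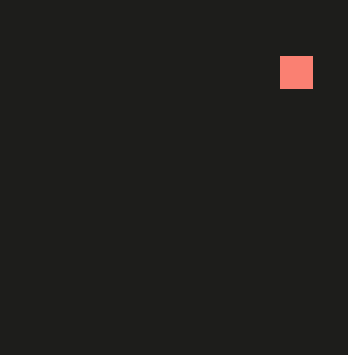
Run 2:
px0 = 280
py0 = 56
px1 = 312
py1 = 88
color = 'salmon'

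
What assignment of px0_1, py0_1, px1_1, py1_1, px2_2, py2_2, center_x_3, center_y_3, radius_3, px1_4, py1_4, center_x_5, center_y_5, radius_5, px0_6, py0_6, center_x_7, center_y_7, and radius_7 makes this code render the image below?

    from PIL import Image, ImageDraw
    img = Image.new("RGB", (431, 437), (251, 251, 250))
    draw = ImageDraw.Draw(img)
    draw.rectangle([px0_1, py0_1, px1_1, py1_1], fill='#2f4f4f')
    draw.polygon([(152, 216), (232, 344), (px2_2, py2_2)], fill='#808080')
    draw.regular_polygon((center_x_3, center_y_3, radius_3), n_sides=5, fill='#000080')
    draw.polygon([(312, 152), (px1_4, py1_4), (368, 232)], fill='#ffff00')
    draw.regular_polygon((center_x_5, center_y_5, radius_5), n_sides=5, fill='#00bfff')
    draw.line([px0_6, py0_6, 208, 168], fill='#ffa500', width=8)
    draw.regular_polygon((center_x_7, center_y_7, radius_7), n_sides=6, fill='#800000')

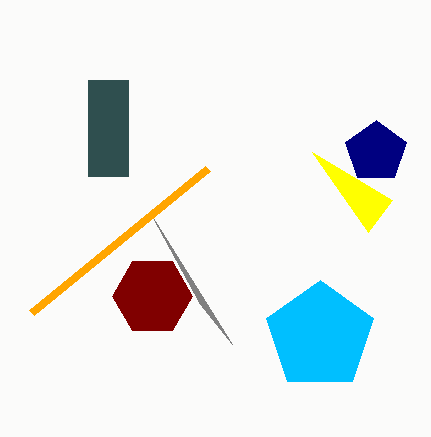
px0_1 = 88
py0_1 = 80
px1_1 = 128
py1_1 = 176
px2_2 = 200
py2_2 = 304
center_x_3 = 376
center_y_3 = 152
radius_3 = 32
px1_4 = 392
py1_4 = 200
center_x_5 = 320
center_y_5 = 336
radius_5 = 56
px0_6 = 32
py0_6 = 312
center_x_7 = 152
center_y_7 = 296
radius_7 = 40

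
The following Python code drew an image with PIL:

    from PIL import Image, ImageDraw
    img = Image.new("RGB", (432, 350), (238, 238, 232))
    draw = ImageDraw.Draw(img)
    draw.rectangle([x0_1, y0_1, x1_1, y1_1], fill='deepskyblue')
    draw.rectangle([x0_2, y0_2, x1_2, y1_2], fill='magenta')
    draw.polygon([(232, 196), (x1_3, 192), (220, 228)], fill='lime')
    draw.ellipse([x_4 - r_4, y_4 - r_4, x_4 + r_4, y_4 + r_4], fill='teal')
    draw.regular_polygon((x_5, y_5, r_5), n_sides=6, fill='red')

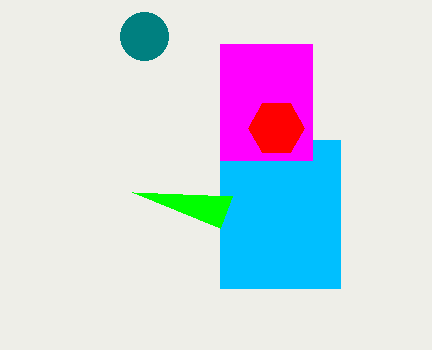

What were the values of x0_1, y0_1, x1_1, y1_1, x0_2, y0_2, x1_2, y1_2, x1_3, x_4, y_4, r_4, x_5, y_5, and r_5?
x0_1 = 220
y0_1 = 140
x1_1 = 340
y1_1 = 288
x0_2 = 220
y0_2 = 44
x1_2 = 312
y1_2 = 160
x1_3 = 132
x_4 = 144
y_4 = 36
r_4 = 24
x_5 = 276
y_5 = 128
r_5 = 28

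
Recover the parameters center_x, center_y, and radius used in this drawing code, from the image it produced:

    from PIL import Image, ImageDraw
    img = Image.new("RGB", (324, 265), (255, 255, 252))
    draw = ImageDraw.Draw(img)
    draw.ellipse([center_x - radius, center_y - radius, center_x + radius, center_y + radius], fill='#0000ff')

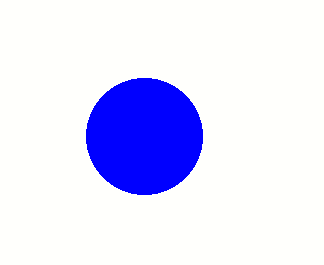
center_x = 144, center_y = 136, radius = 58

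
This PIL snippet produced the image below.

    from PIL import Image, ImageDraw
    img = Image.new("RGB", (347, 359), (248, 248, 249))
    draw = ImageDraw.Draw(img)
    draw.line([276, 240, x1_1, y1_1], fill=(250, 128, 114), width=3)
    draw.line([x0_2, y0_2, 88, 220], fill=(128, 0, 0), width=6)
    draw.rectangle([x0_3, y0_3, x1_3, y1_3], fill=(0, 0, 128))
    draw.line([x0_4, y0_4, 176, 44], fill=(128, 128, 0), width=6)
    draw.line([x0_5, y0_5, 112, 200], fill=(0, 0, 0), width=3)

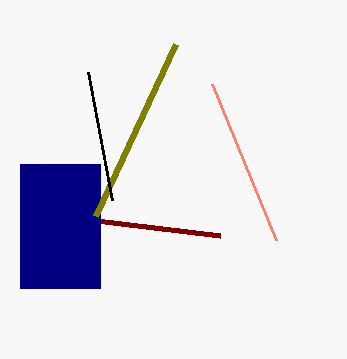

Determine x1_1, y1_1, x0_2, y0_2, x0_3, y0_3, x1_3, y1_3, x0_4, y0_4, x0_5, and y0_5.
x1_1 = 212; y1_1 = 84; x0_2 = 220; y0_2 = 236; x0_3 = 20; y0_3 = 164; x1_3 = 100; y1_3 = 288; x0_4 = 96; y0_4 = 216; x0_5 = 88; y0_5 = 72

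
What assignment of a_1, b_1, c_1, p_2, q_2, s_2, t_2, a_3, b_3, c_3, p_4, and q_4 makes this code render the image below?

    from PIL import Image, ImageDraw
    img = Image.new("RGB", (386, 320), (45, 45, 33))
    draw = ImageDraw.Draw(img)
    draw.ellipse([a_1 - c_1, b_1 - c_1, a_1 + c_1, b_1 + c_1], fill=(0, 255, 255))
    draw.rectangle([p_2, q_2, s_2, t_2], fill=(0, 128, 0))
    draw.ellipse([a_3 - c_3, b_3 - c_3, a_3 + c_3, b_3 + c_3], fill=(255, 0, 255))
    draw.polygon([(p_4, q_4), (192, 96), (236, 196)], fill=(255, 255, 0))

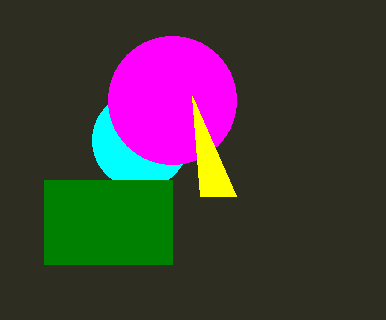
a_1 = 140, b_1 = 140, c_1 = 48, p_2 = 44, q_2 = 180, s_2 = 172, t_2 = 264, a_3 = 172, b_3 = 100, c_3 = 64, p_4 = 200, q_4 = 196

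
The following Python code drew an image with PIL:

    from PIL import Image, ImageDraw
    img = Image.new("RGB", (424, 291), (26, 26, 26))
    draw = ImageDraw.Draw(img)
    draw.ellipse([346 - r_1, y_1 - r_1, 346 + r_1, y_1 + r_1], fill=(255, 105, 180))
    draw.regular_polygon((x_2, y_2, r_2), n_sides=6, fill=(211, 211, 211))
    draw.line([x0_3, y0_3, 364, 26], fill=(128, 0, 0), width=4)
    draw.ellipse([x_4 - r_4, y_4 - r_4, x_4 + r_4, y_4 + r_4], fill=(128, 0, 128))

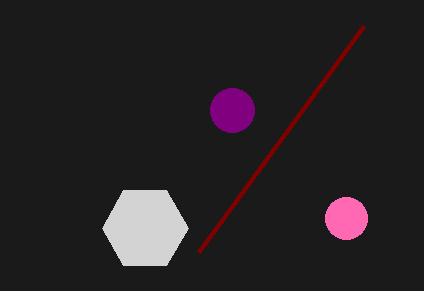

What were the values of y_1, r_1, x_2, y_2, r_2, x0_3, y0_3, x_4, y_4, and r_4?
y_1 = 218; r_1 = 21; x_2 = 145; y_2 = 228; r_2 = 43; x0_3 = 199; y0_3 = 252; x_4 = 232; y_4 = 110; r_4 = 22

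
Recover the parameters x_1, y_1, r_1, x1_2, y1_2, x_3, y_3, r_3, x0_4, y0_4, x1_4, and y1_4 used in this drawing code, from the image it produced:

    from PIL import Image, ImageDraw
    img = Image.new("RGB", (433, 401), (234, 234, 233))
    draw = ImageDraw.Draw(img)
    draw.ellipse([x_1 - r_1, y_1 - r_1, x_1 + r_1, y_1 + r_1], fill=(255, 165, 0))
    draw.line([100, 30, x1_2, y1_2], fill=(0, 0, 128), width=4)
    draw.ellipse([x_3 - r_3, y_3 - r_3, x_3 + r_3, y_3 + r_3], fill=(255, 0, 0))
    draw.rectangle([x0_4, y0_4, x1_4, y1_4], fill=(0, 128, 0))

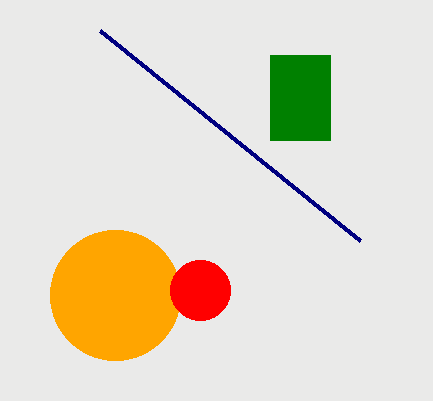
x_1 = 115; y_1 = 295; r_1 = 65; x1_2 = 360; y1_2 = 240; x_3 = 200; y_3 = 290; r_3 = 30; x0_4 = 270; y0_4 = 55; x1_4 = 330; y1_4 = 140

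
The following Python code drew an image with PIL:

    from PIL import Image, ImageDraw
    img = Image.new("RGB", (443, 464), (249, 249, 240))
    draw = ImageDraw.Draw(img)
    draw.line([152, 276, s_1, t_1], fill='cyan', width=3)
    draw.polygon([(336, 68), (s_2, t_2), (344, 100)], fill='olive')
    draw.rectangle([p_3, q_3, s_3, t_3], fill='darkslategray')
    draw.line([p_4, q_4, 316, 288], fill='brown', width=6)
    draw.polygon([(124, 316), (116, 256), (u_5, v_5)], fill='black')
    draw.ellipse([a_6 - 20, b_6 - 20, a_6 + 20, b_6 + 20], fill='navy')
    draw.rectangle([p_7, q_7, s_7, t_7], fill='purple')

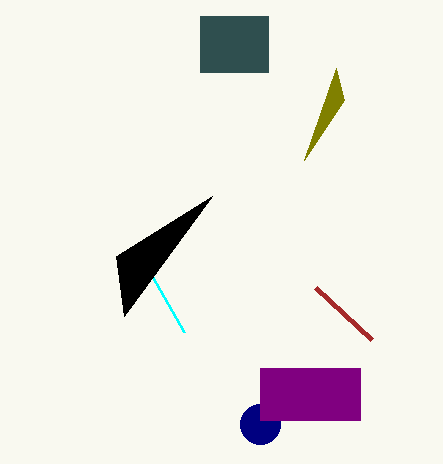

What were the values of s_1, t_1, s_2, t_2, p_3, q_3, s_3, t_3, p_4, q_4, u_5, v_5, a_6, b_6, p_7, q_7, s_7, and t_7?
s_1 = 184
t_1 = 332
s_2 = 304
t_2 = 160
p_3 = 200
q_3 = 16
s_3 = 268
t_3 = 72
p_4 = 372
q_4 = 340
u_5 = 212
v_5 = 196
a_6 = 260
b_6 = 424
p_7 = 260
q_7 = 368
s_7 = 360
t_7 = 420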